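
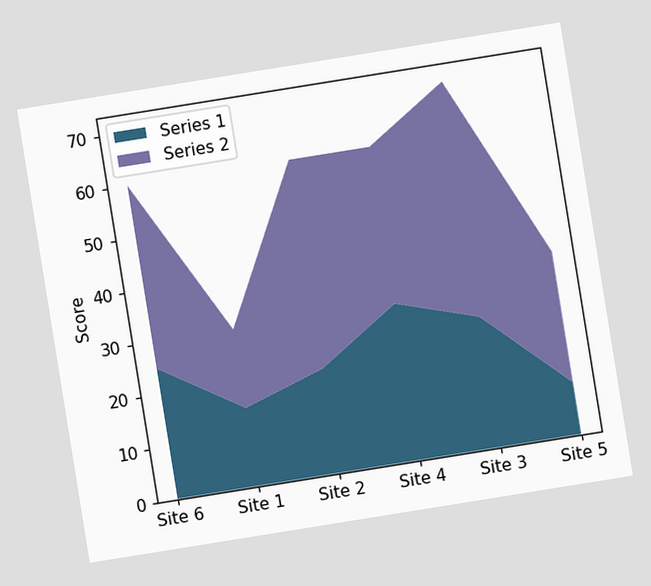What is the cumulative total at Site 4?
60

The chart is tilted about 9° counter-clockwise. The stacked total at Site 4 reaches 60.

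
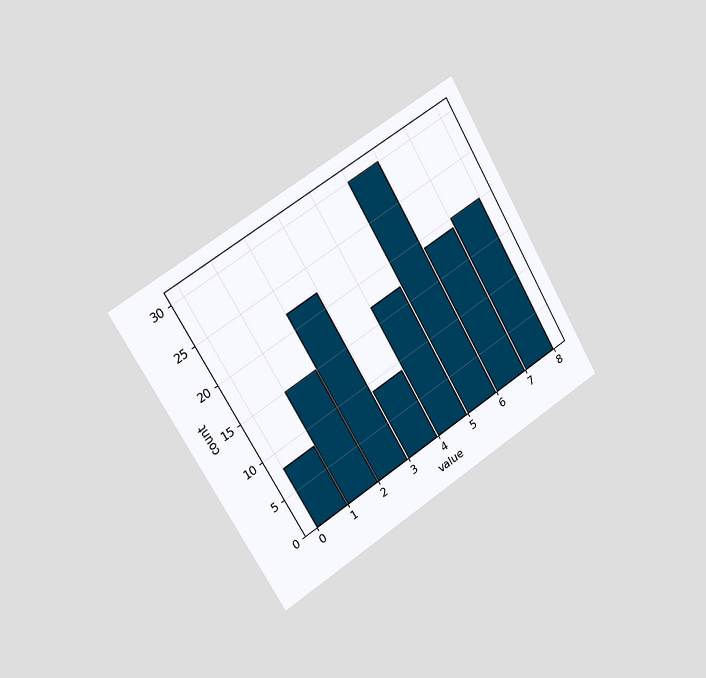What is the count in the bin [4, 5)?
The chart is tilted about 30° counter-clockwise and viewed slightly from the left. The [4, 5) bin has height 17.

17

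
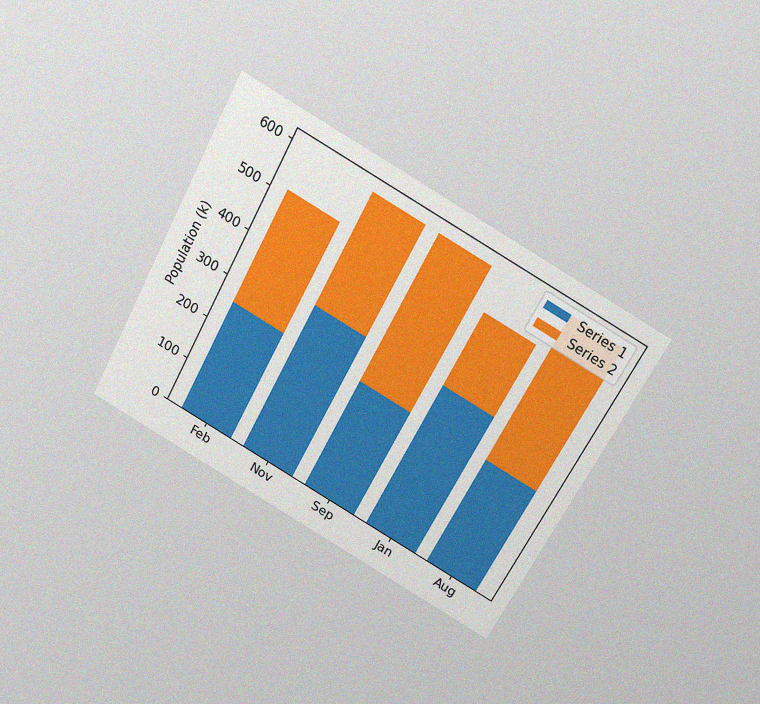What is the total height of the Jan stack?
The chart is tilted about 28° clockwise and viewed slightly from above, with some photo noise. The Jan stack's top reaches 510k on the y-axis.

510k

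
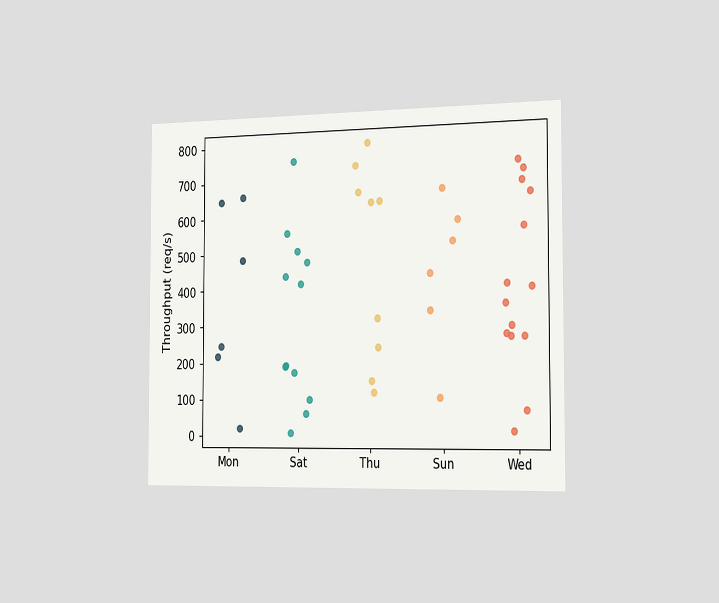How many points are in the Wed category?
14

The chart is viewed slightly from the right. Counting the markers in the Wed column gives 14.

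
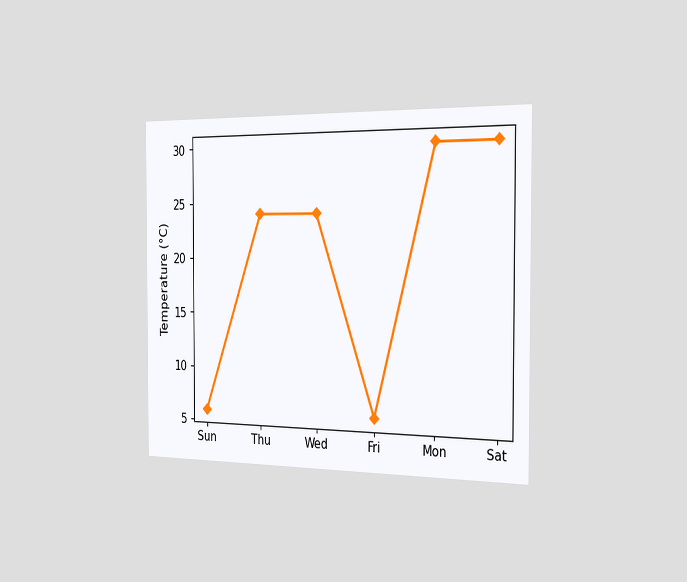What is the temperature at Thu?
24°C

The chart is viewed slightly from the right. At Thu, the line is at 24°C.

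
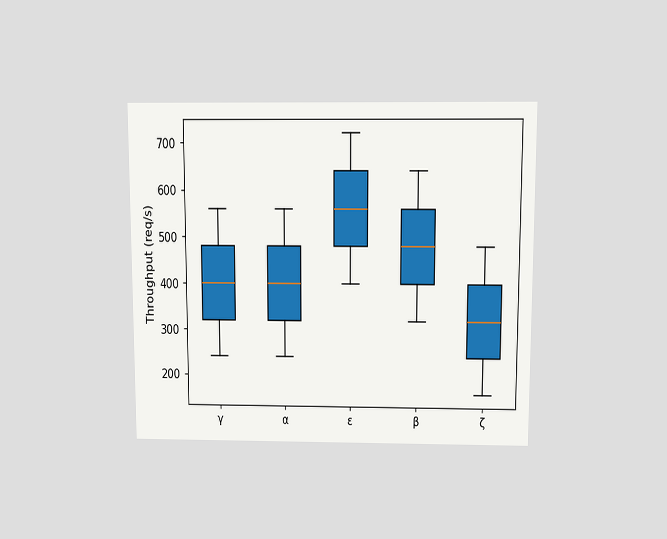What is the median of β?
480req/s

The chart is viewed slightly from above. The median line in the β box sits at 480req/s.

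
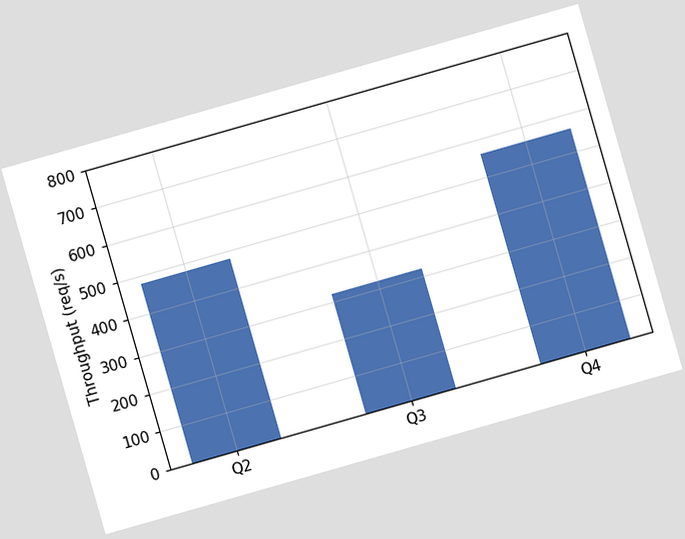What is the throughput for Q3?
320req/s

The chart is tilted about 16° counter-clockwise. Reading along the chart's y-axis, the Q3 bar reaches 320req/s.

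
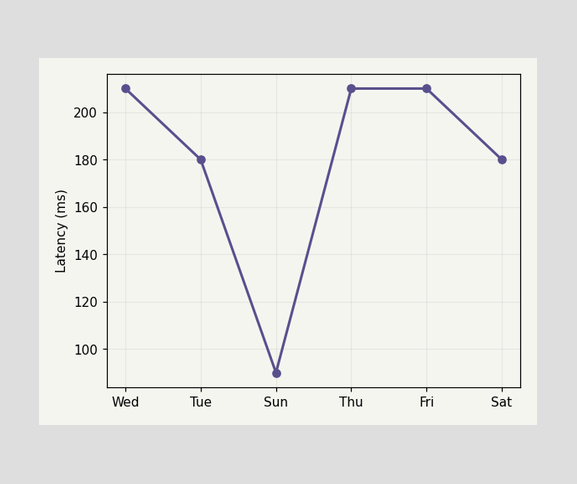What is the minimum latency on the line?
90ms

The lowest point is at Sun, and reading across to the y-axis gives 90ms.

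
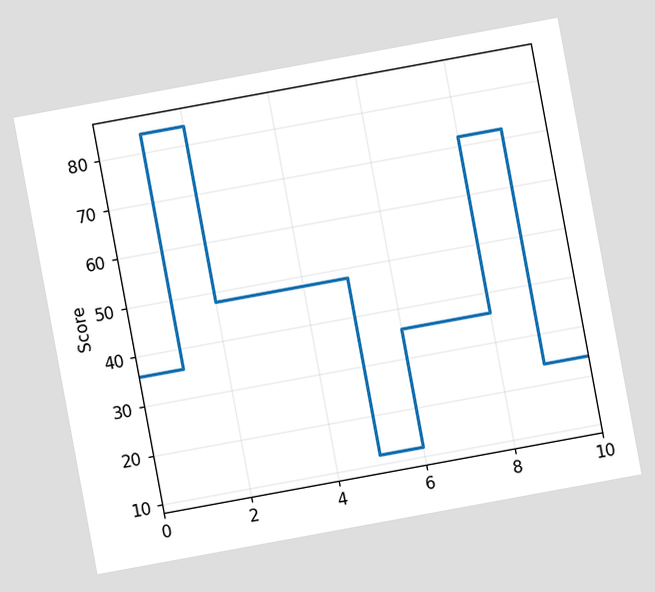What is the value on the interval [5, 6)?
The chart is tilted about 10° counter-clockwise. On [5, 6) the step sits at 12.

12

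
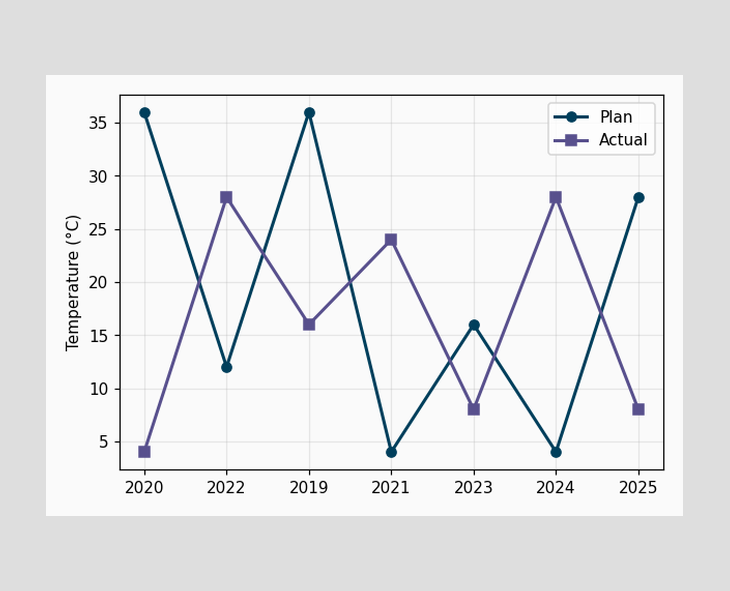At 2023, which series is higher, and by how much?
At 2023, Plan sits above the other line by 8°C.

Plan, by 8°C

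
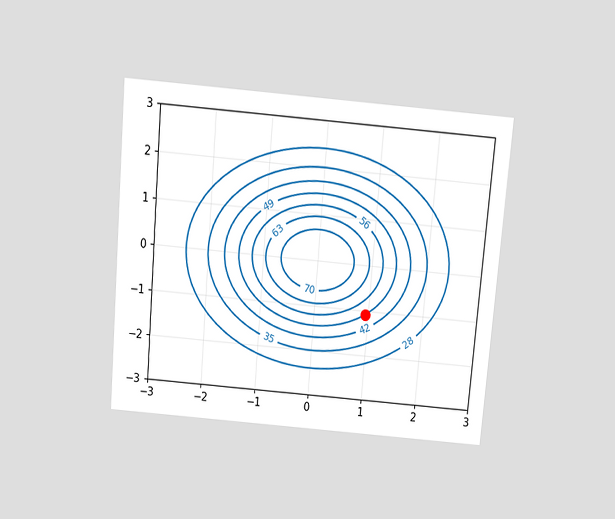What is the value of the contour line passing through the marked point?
49

The chart is tilted about 5° clockwise and viewed slightly from above. The marked point sits on the contour labelled 49.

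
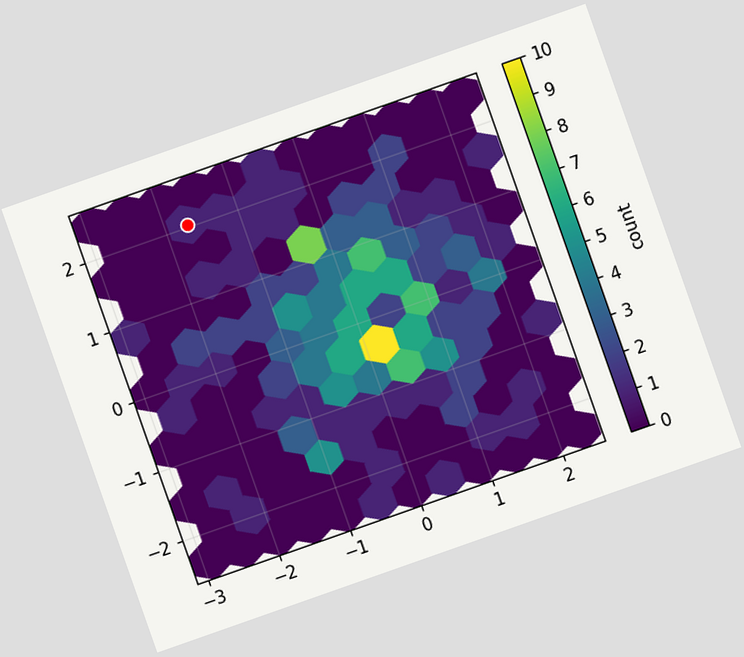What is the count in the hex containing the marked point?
The chart is tilted about 19° counter-clockwise. The marked hex reads 1 on the colorbar.

1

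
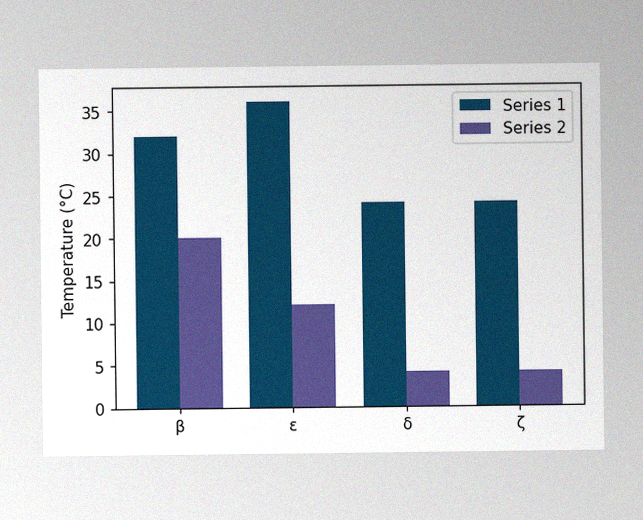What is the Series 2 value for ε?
12°C

The image has some photo noise and uneven lighting. The Series 2 bar at ε reaches 12°C on the y-axis.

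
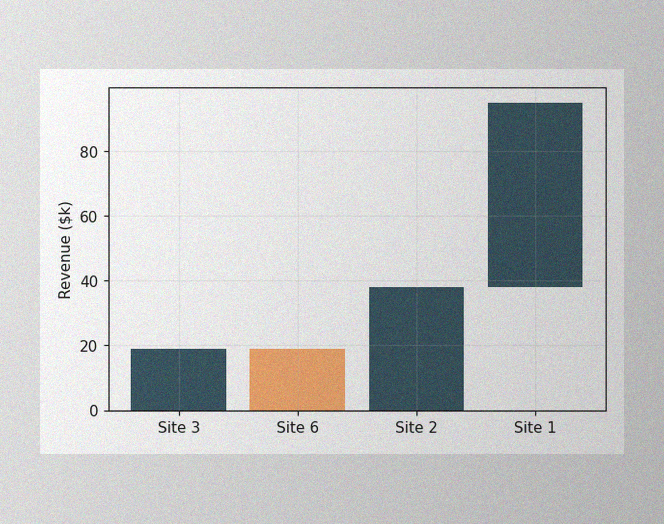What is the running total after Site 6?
$0k

The image has some photo noise and uneven lighting. After Site 6 the running total reaches $0k.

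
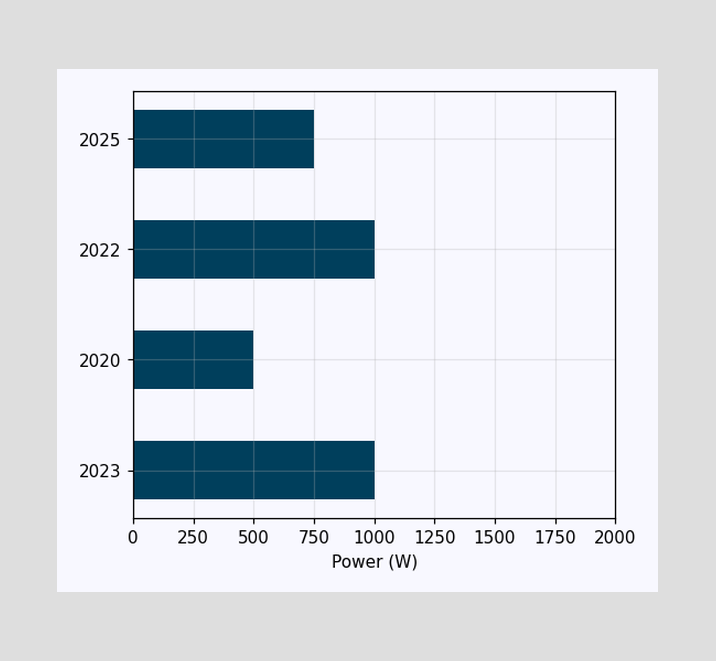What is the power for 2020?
Reading along the chart's x-axis, the 2020 bar reaches 500W.

500W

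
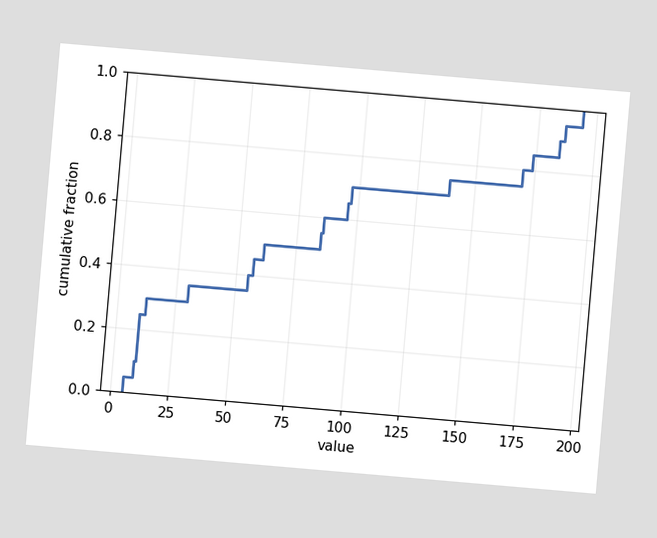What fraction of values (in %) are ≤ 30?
35%

The chart is tilted about 5° clockwise. At x=30 the ECDF step is at 35%.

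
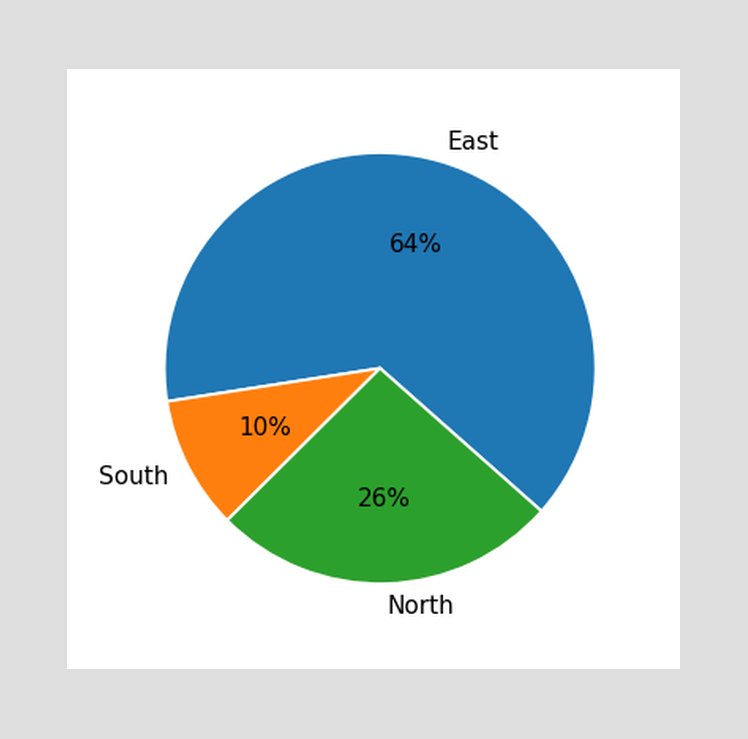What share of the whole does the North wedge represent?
The North slice takes up 26% of the pie.

26%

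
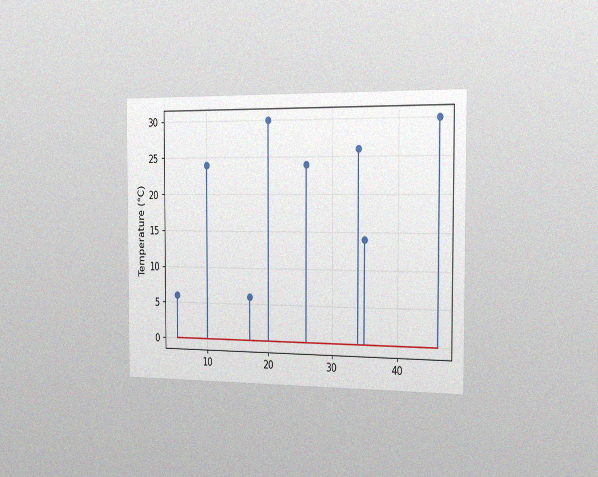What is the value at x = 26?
24°C

The chart is viewed slightly from the right, with some photo noise. The stem at x=26 reaches 24°C.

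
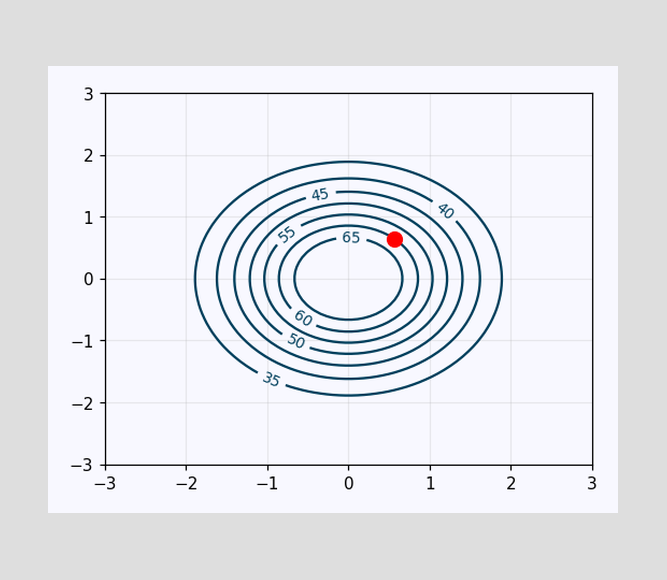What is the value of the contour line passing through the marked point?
The marked point sits on the contour labelled 60.

60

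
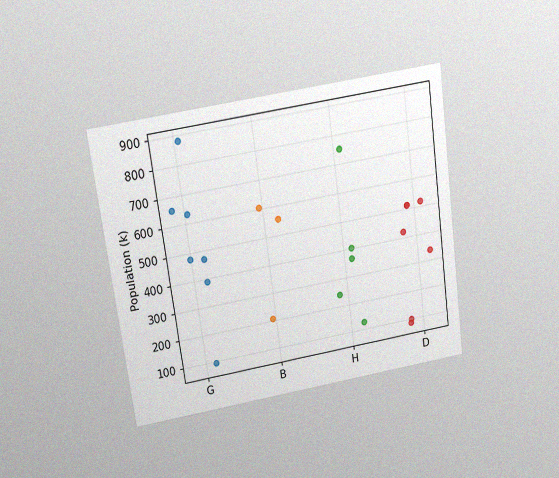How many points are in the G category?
The chart is tilted about 8° counter-clockwise and viewed slightly from above, with some photo noise. Counting the markers in the G column gives 7.

7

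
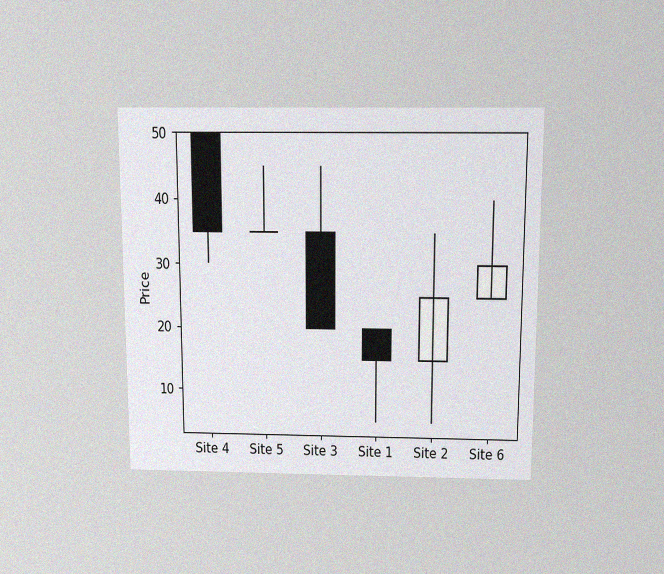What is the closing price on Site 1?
15

The chart is viewed slightly from above, with some photo noise. The Site 1 candle closes at 15.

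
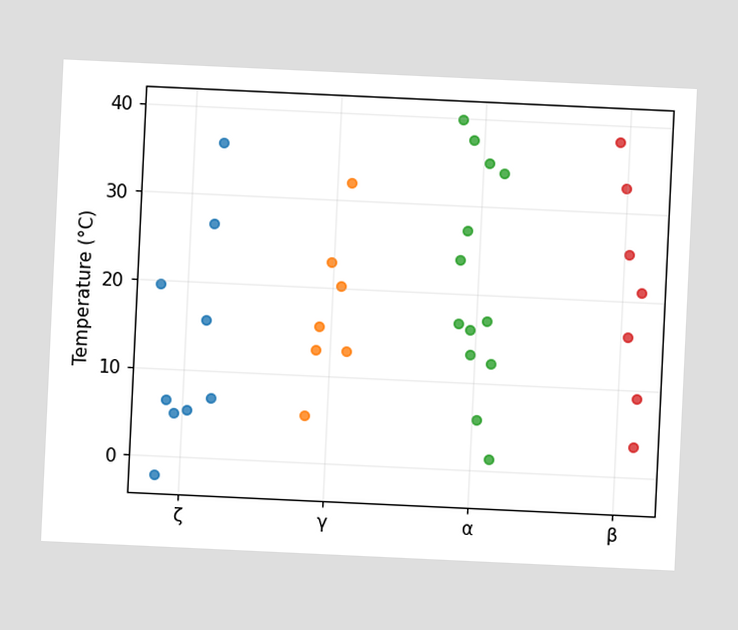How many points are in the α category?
The chart is tilted about 3° clockwise. Counting the markers in the α column gives 13.

13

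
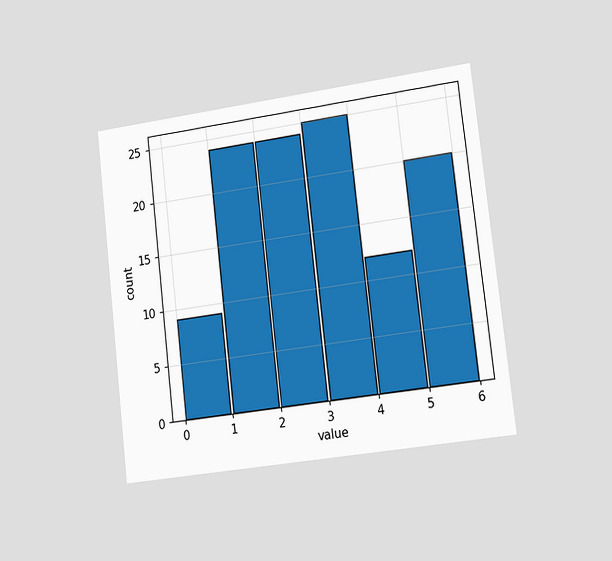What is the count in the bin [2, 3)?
24

The chart is tilted about 7° counter-clockwise and viewed slightly from the right. The [2, 3) bin has height 24.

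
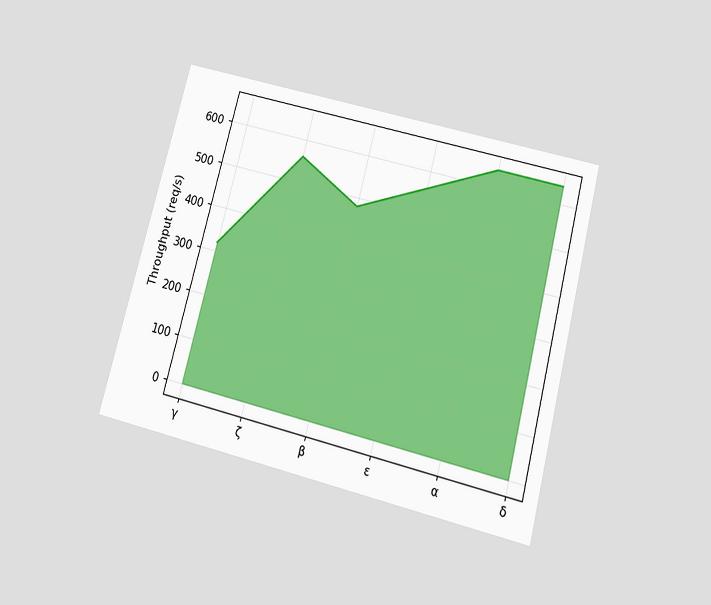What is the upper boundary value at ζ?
The chart is tilted about 15° clockwise and viewed slightly from below. At ζ the upper boundary is at 560req/s.

560req/s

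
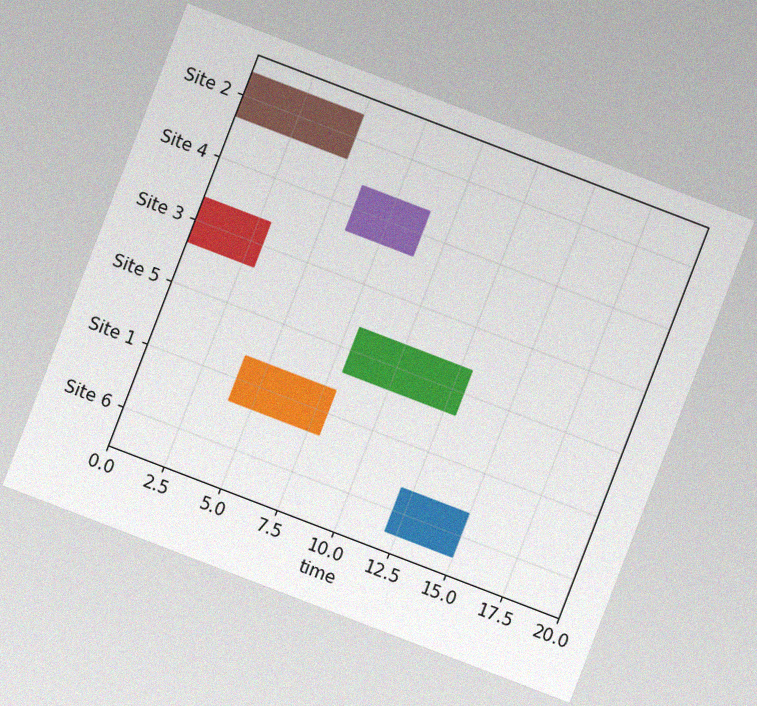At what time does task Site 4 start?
6

The chart is tilted about 21° clockwise, with some photo noise. The Site 4 bar begins at t=6.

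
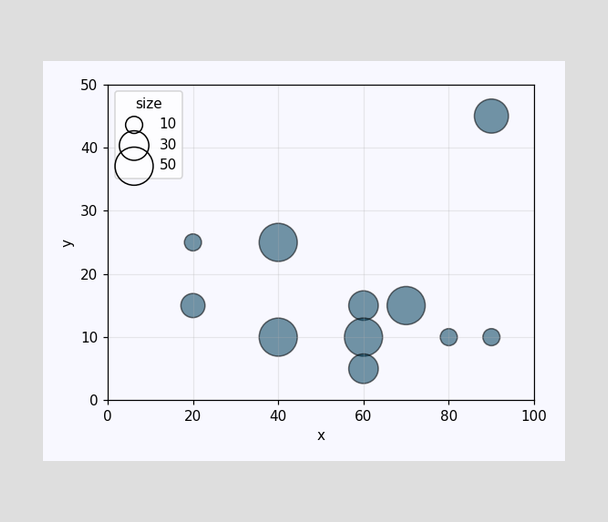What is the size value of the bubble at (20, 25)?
Matching the bubble at (20, 25) against the size legend gives 10.

10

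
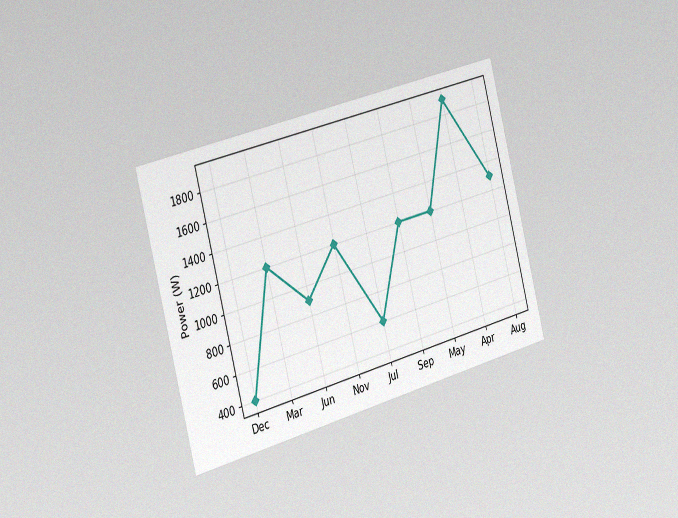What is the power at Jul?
The chart is tilted about 15° counter-clockwise and viewed slightly from the left, with some photo noise. At Jul, the line is at 600W.

600W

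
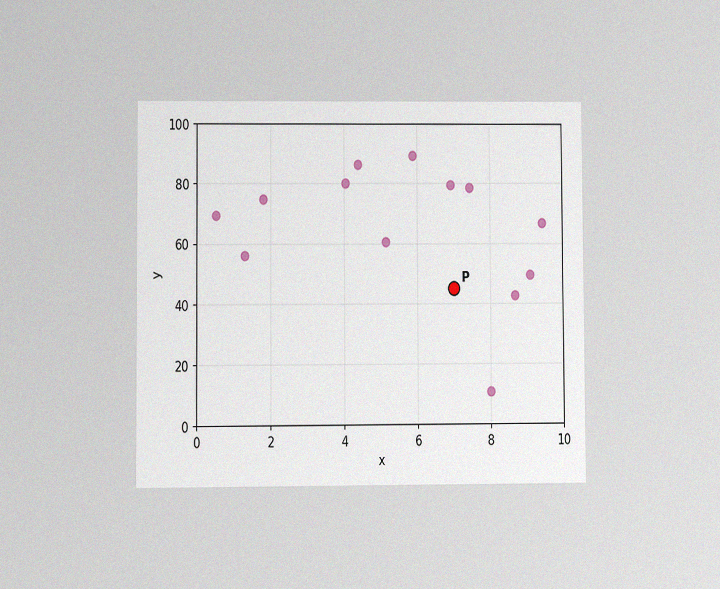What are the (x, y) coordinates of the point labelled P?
The chart is viewed at a slight angle, with some photo noise. Following the gridlines from P to each axis, P sits at (7, 45).

(7, 45)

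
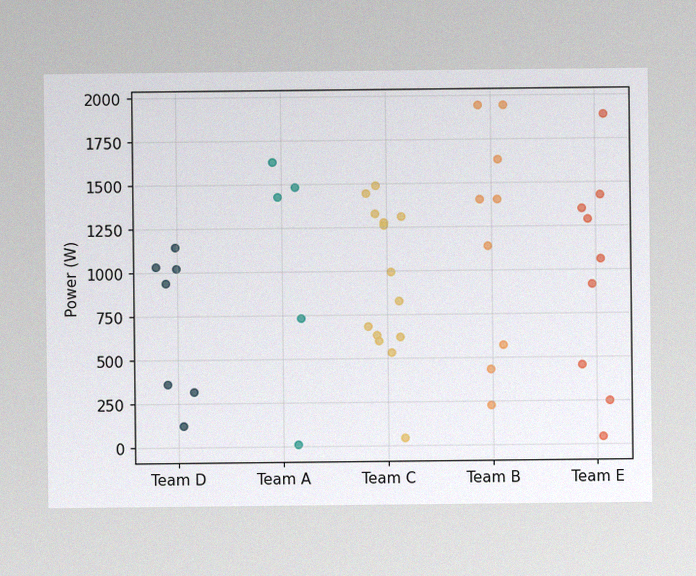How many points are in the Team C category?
The image has some photo noise and uneven lighting. Counting the markers in the Team C column gives 14.

14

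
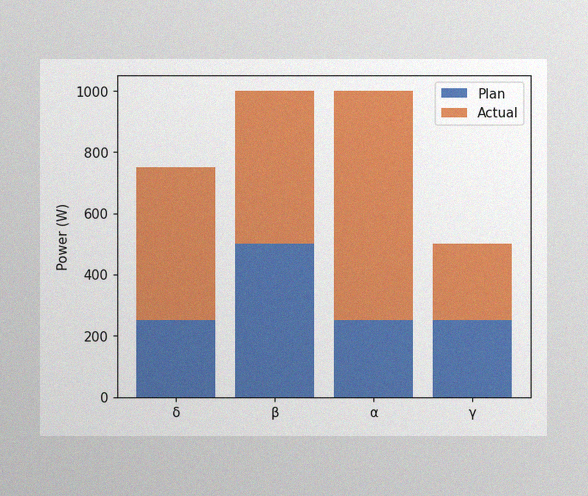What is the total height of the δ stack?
750W

The image has some photo noise and uneven lighting. The δ stack's top reaches 750W on the y-axis.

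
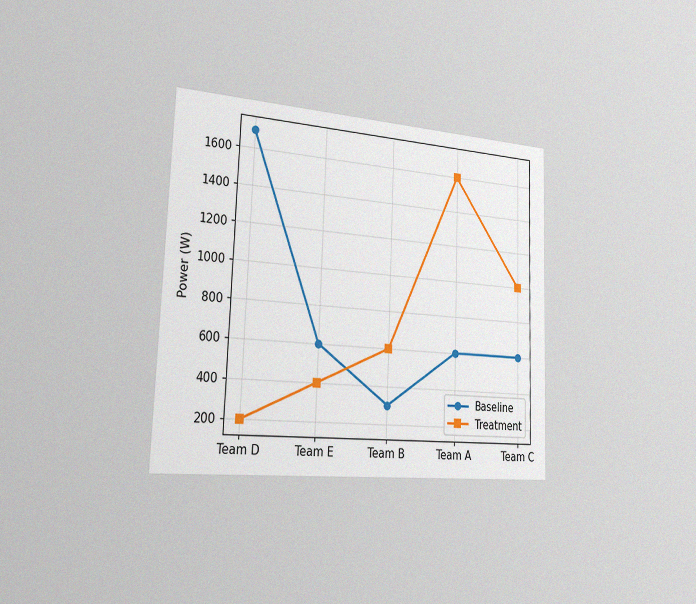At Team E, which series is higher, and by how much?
Baseline, by 200W

The chart is tilted about 2° clockwise and viewed slightly from the left, with some photo noise. At Team E, Baseline sits above the other line by 200W.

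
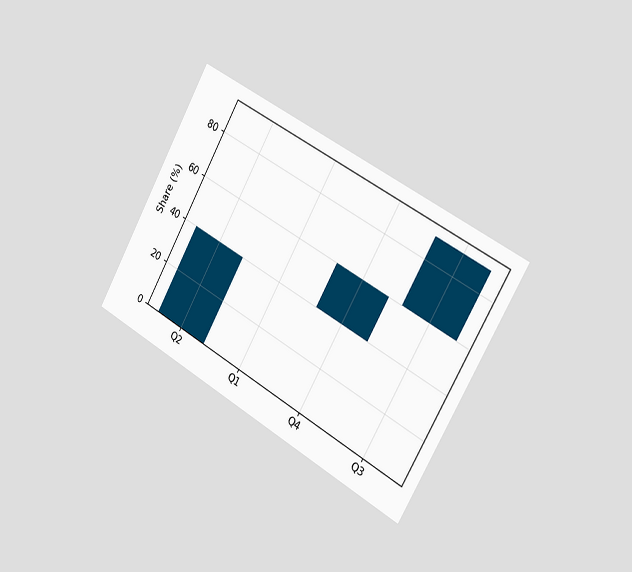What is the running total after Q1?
The chart is tilted about 29° clockwise and viewed slightly from the right. After Q1 the running total reaches 40%.

40%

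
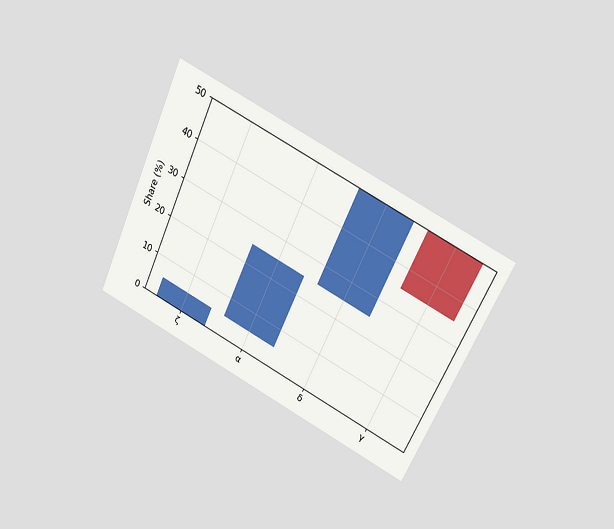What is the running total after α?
The chart is tilted about 25° clockwise and viewed slightly from above. After α the running total reaches 25%.

25%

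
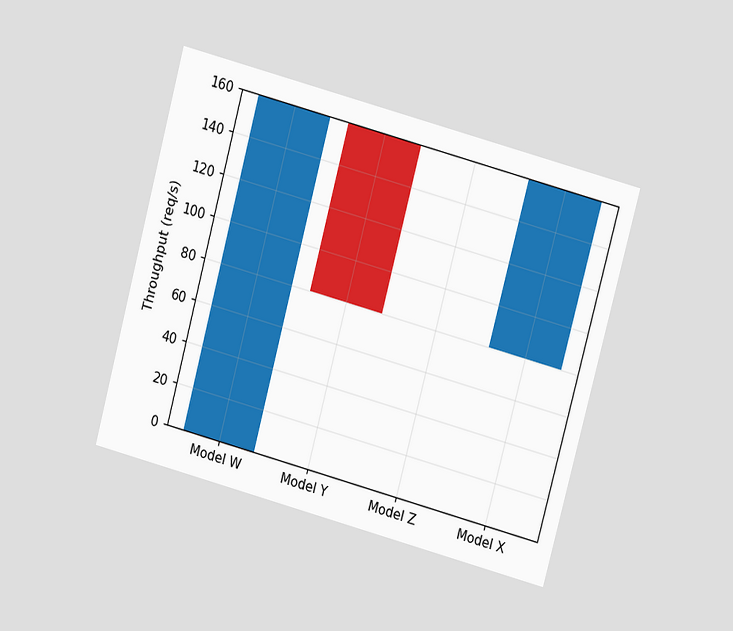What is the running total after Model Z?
The chart is tilted about 15° clockwise and viewed at a slight angle. After Model Z the running total reaches 80req/s.

80req/s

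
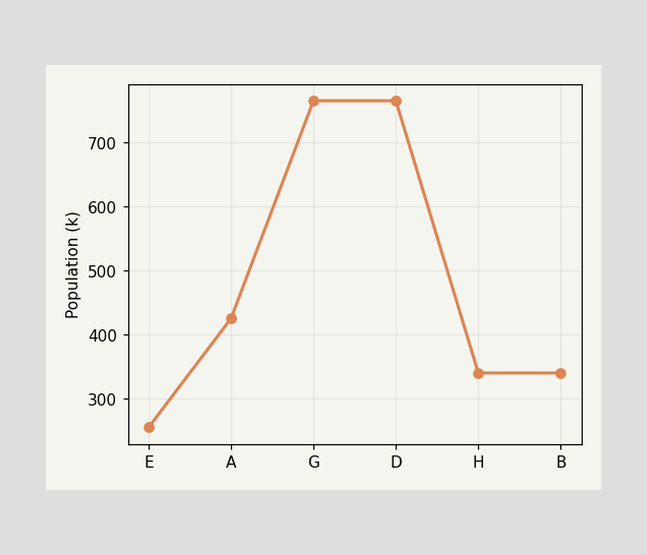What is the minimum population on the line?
255k

The lowest point is at E, and reading across to the y-axis gives 255k.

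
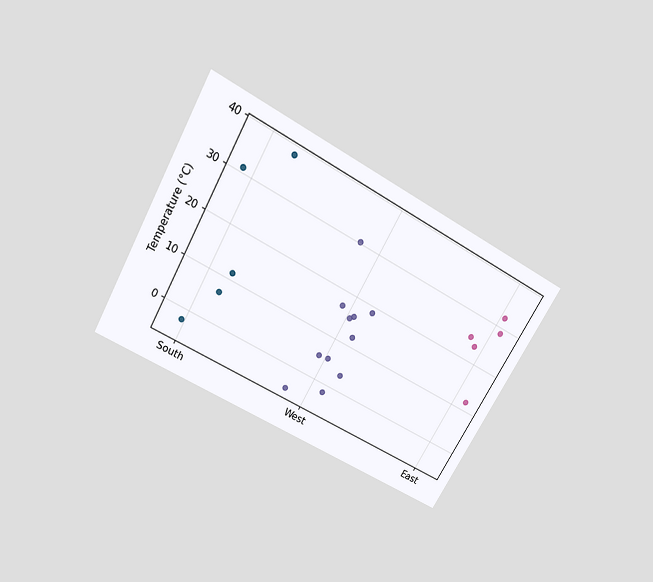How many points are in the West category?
11

The chart is tilted about 29° clockwise and viewed slightly from above. Counting the markers in the West column gives 11.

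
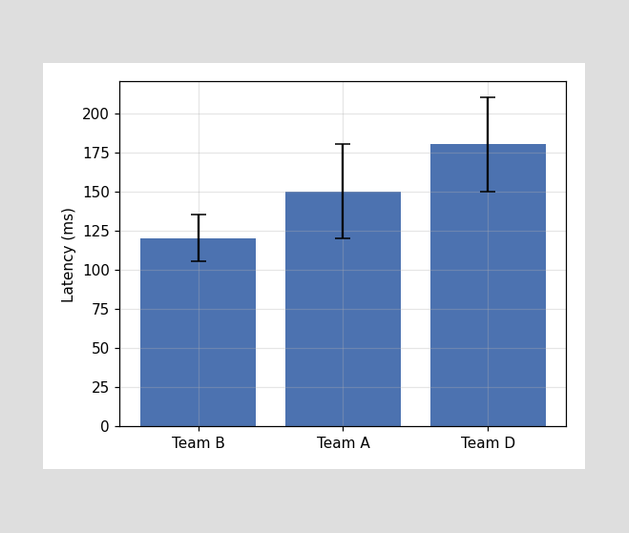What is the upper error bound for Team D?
The Team D bar's upper whisker reaches 210ms.

210ms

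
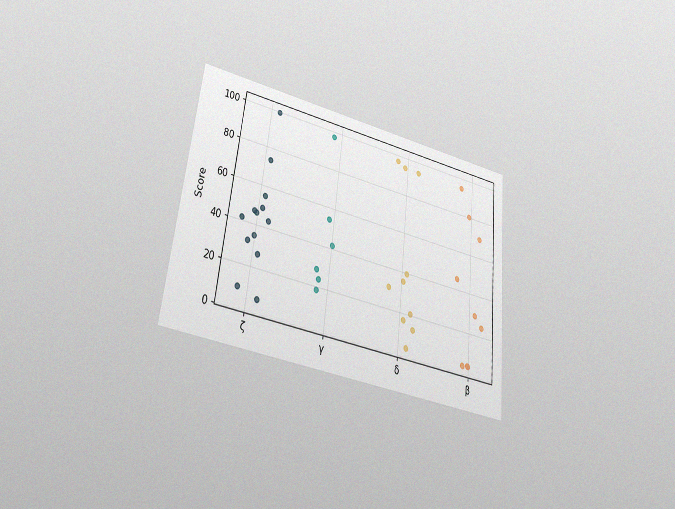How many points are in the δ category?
10

The chart is tilted about 6° clockwise and viewed at a slight angle, with some photo noise. Counting the markers in the δ column gives 10.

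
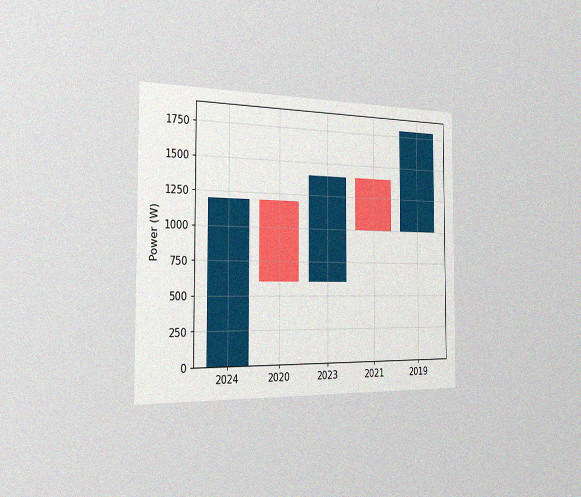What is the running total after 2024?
The chart is viewed slightly from the left, with some photo noise. After 2024 the running total reaches 1200W.

1200W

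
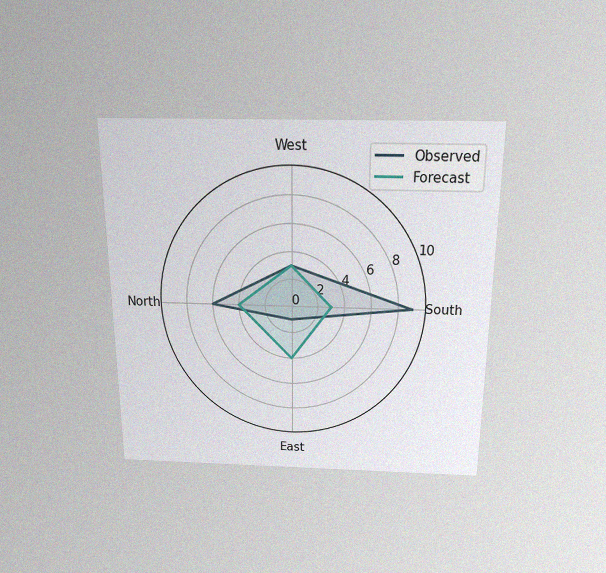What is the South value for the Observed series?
The chart is viewed slightly from above, with some photo noise. On the South axis, Observed reaches 9.

9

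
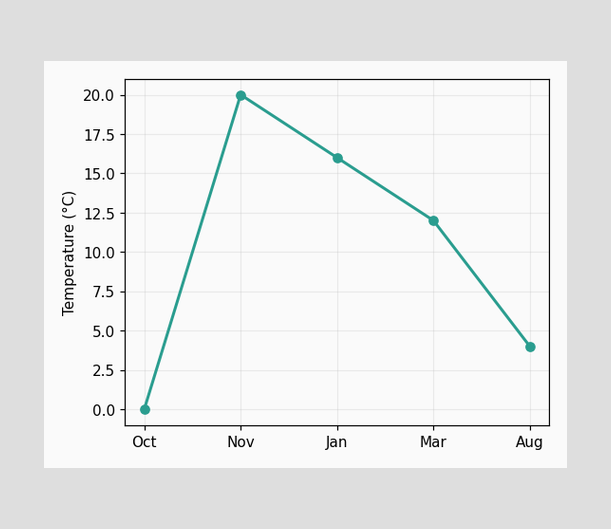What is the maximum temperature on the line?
20°C

The highest point is at Nov, and reading across to the y-axis gives 20°C.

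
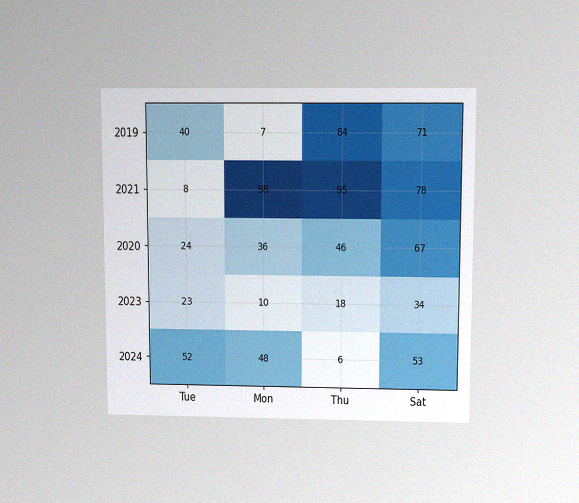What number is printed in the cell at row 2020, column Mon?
36

The chart is viewed slightly from above, with some photo noise. The (2020, Mon) cell reads 36.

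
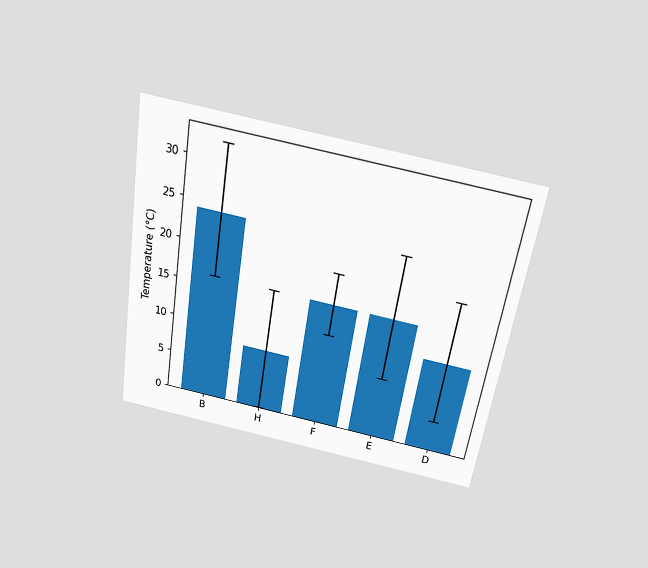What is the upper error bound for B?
32°C

The chart is tilted about 9° clockwise and viewed slightly from above. The B bar's upper whisker reaches 32°C.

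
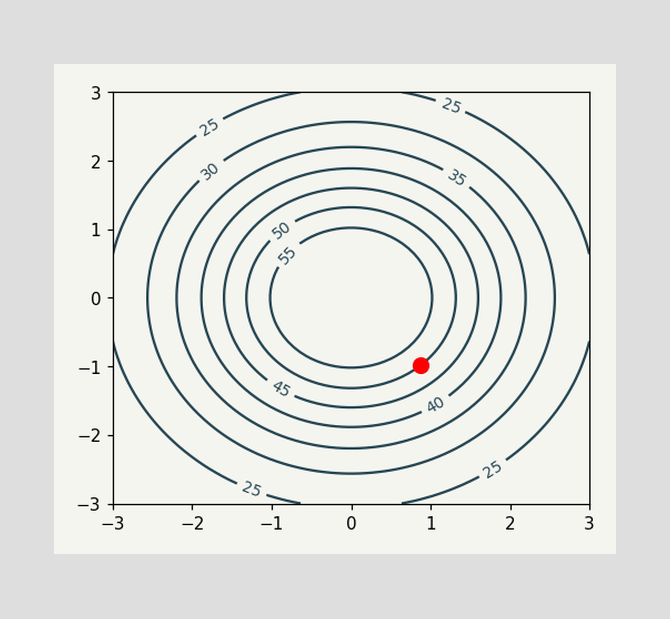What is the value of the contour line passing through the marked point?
The marked point sits on the contour labelled 50.

50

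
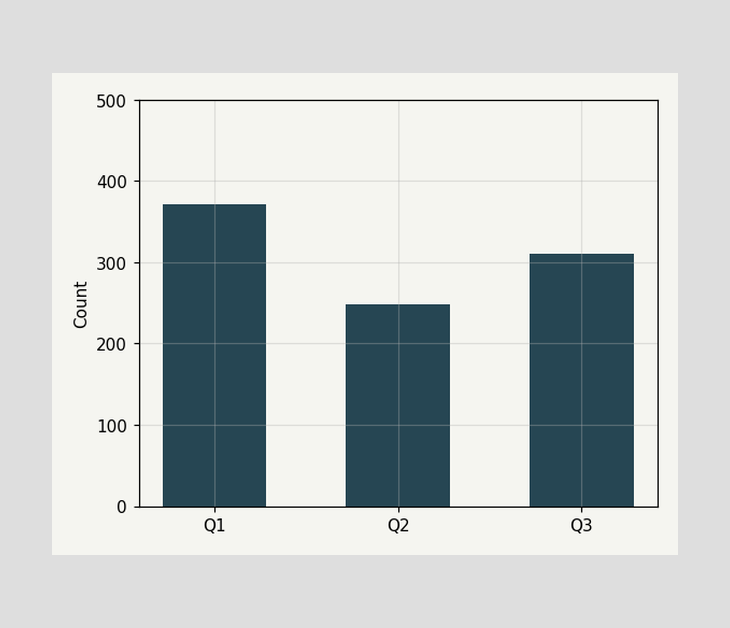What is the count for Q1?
372

Reading along the chart's y-axis, the Q1 bar reaches 372.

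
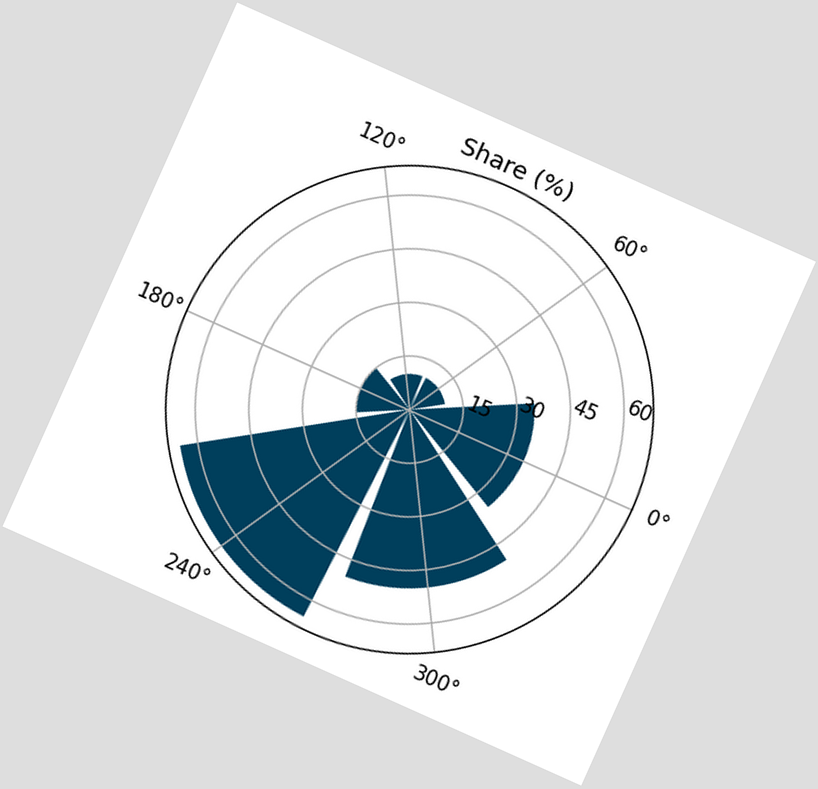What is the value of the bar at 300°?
50%

The chart is tilted about 24° clockwise. The bar at 300° reaches 50% on the radial axis.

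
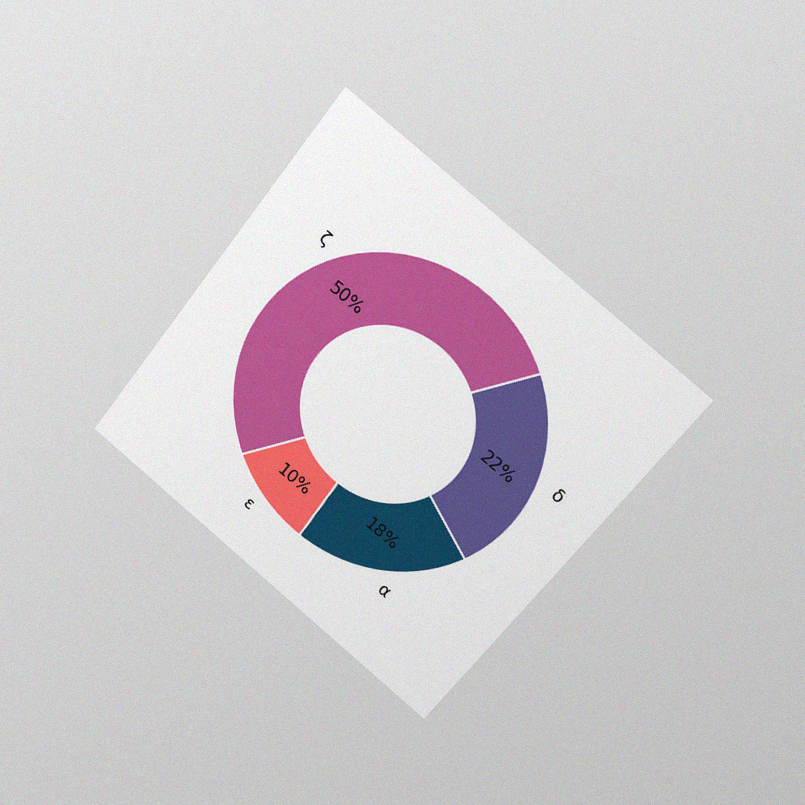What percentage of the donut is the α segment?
The chart is tilted about 38° clockwise and viewed at a slight angle, with some photo noise. The α segment takes up 18% of the ring.

18%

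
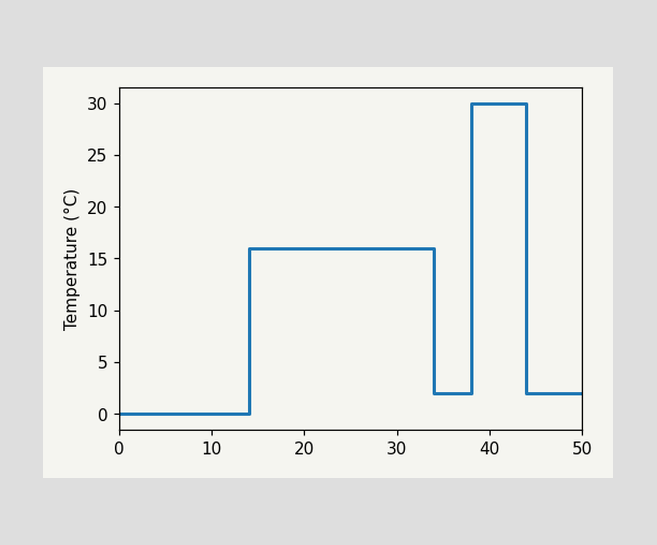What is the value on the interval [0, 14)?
On [0, 14) the step sits at 0°C.

0°C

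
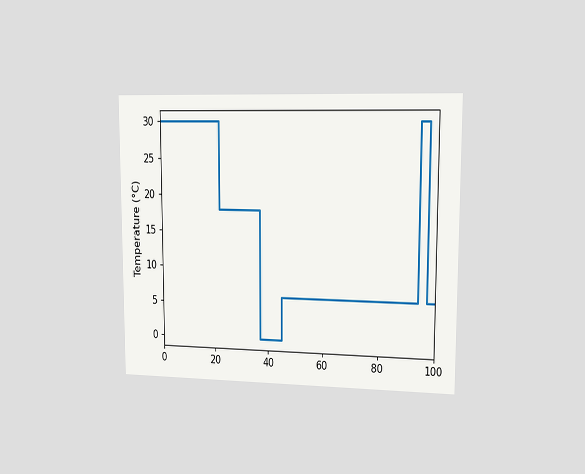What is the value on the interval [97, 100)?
The chart is viewed slightly from the right. On [97, 100) the step sits at 6°C.

6°C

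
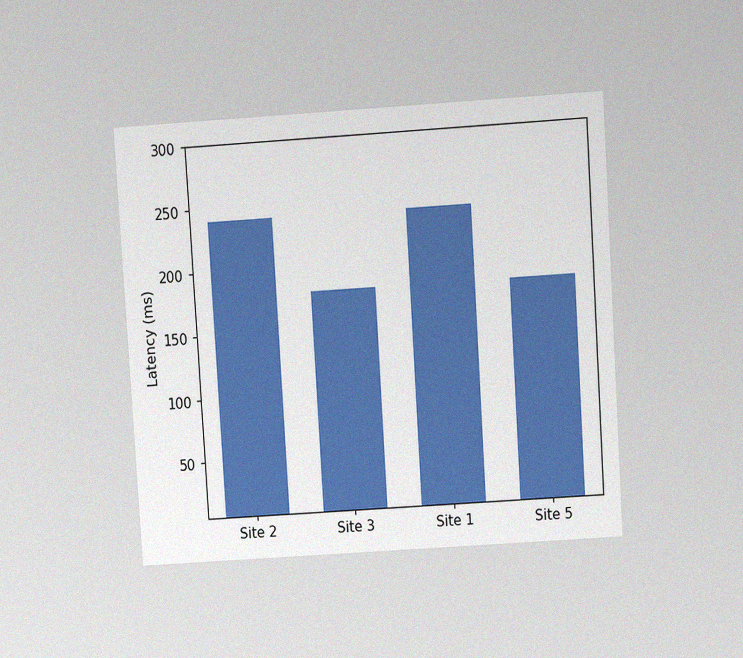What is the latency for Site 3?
The chart is tilted about 4° counter-clockwise and viewed at a slight angle, with some photo noise. Reading along the chart's y-axis, the Site 3 bar reaches 180ms.

180ms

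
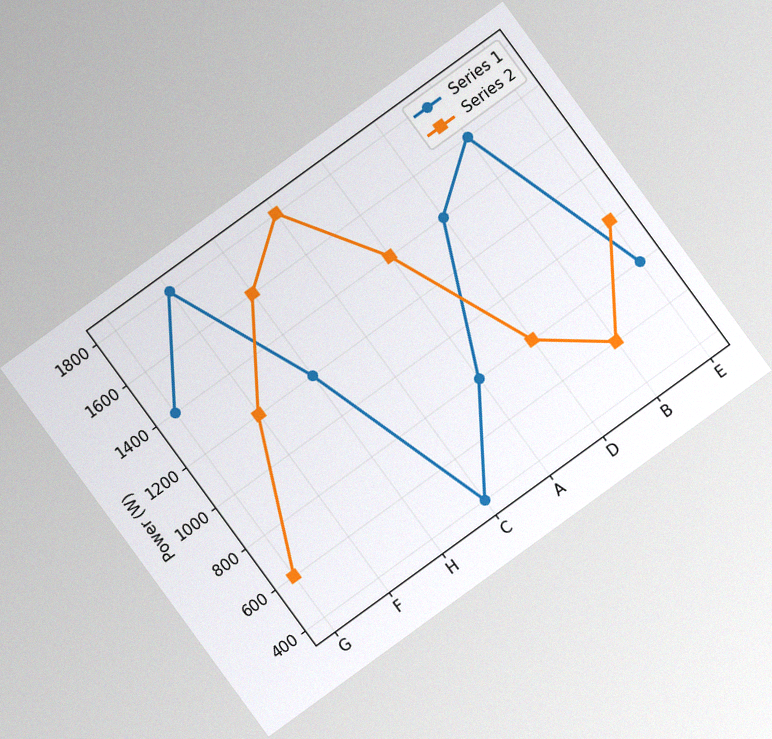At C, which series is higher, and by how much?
The chart is tilted about 36° counter-clockwise, with some photo noise. At C, Series 2 sits above the other line by 1400W.

Series 2, by 1400W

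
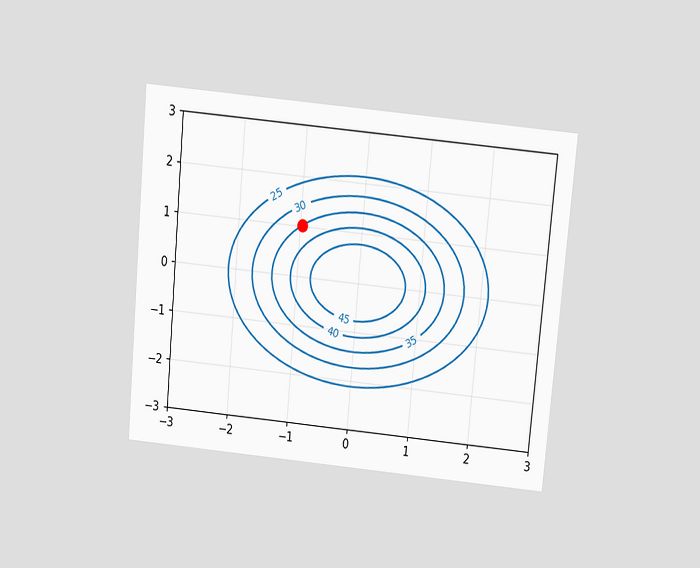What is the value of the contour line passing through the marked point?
The chart is tilted about 5° clockwise and viewed slightly from above. The marked point sits on the contour labelled 35.

35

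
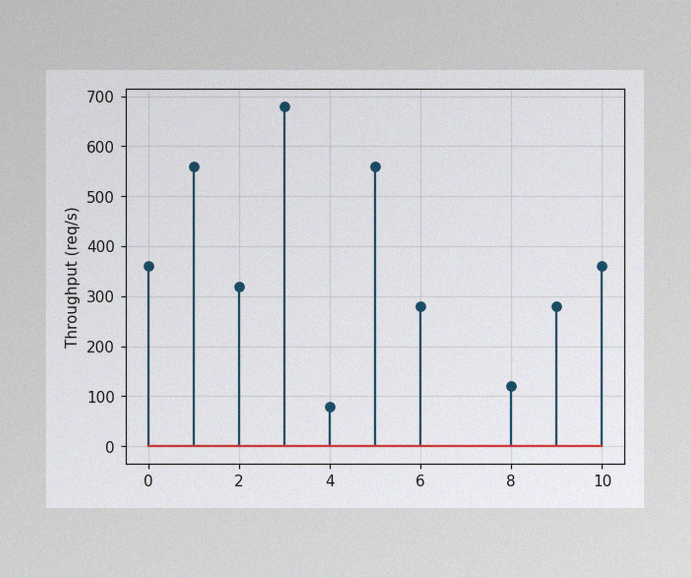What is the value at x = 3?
The image has some photo noise and uneven lighting. The stem at x=3 reaches 680req/s.

680req/s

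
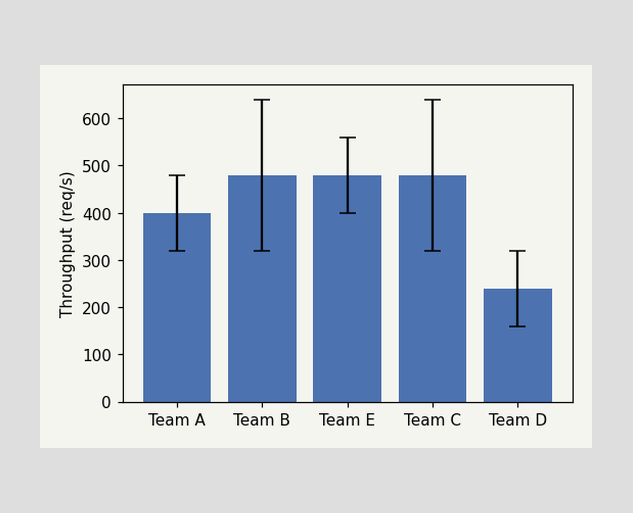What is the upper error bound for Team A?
The Team A bar's upper whisker reaches 480req/s.

480req/s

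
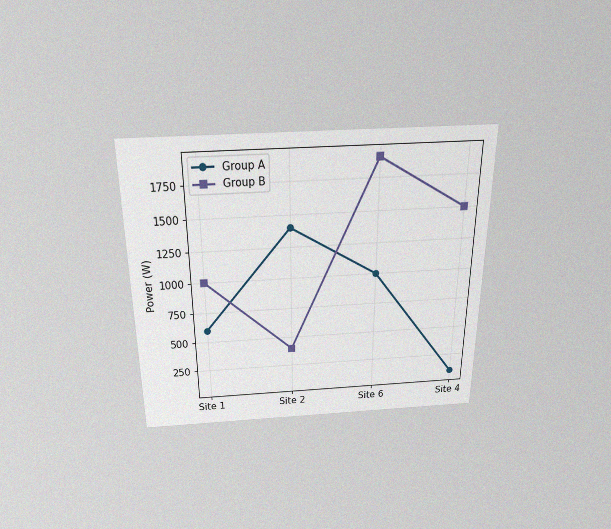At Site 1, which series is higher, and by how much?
The chart is viewed slightly from above, with some photo noise. At Site 1, Group B sits above the other line by 400W.

Group B, by 400W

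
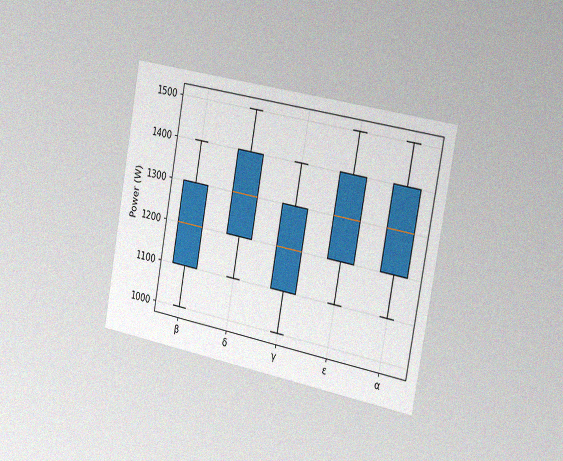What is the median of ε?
1300W

The chart is tilted about 10° clockwise and viewed slightly from the right, with some photo noise. The median line in the ε box sits at 1300W.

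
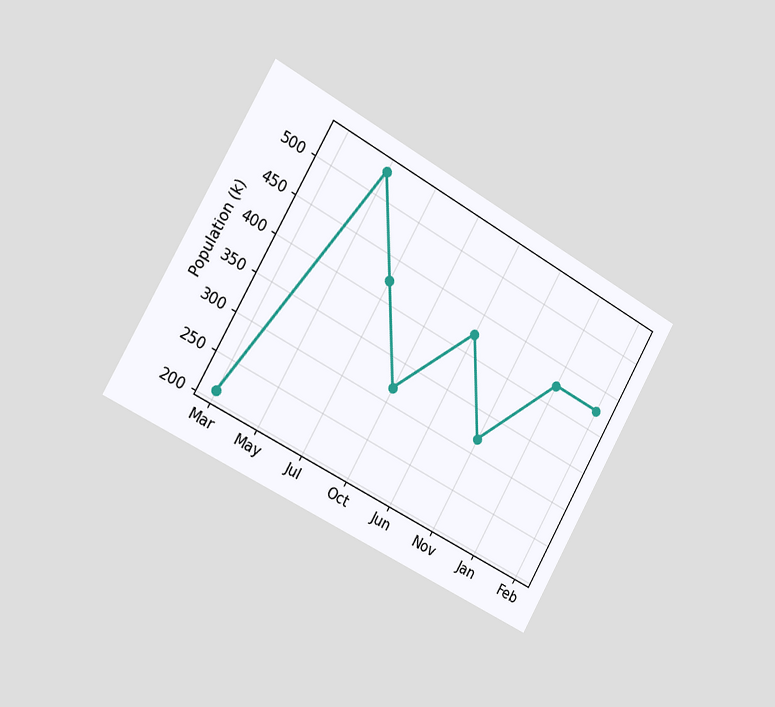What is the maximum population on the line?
The chart is tilted about 29° clockwise and viewed slightly from the left. The highest point is at May, and reading across to the y-axis gives 530k.

530k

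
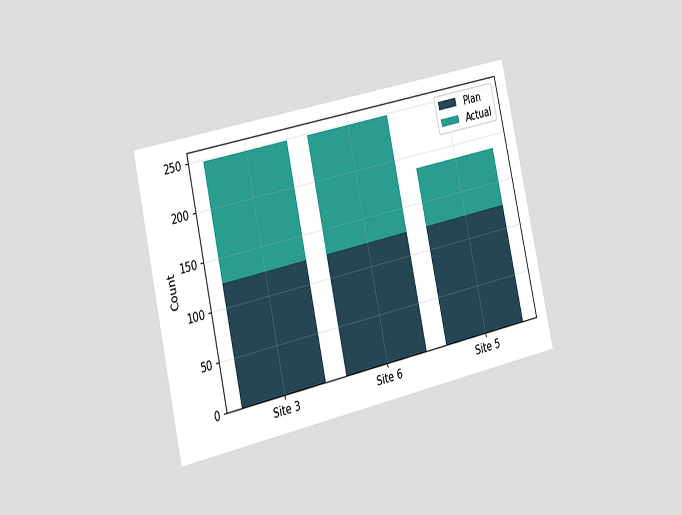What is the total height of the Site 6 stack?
248

The chart is tilted about 12° counter-clockwise and viewed slightly from the left. The Site 6 stack's top reaches 248 on the y-axis.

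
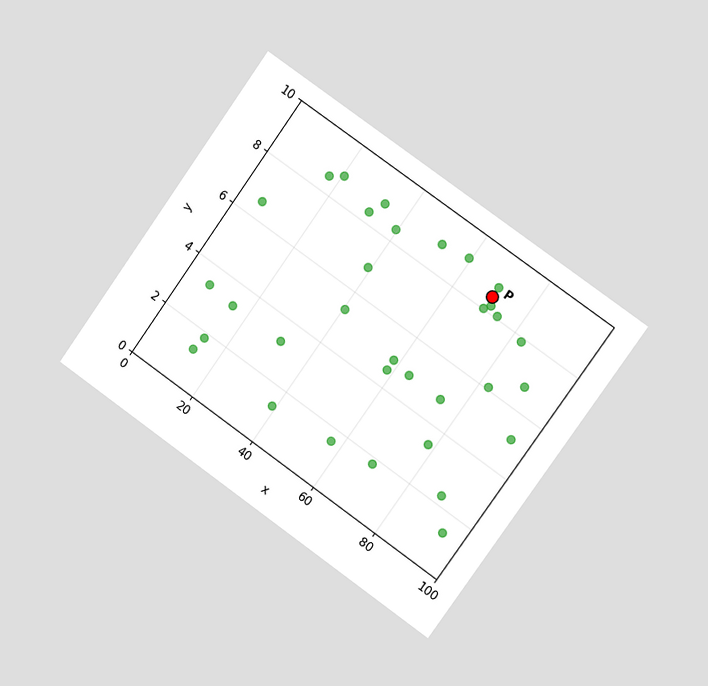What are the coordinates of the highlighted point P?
(70, 8.5)

The chart is tilted about 35° clockwise and viewed slightly from the right. Following the gridlines from P to each axis, P sits at (70, 8.5).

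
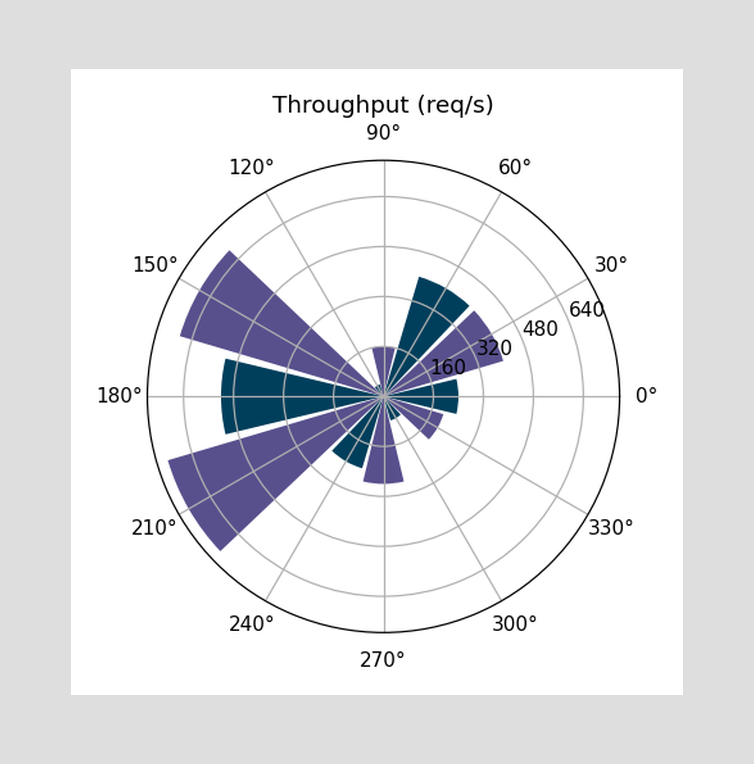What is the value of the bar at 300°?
80req/s

The bar at 300° reaches 80req/s on the radial axis.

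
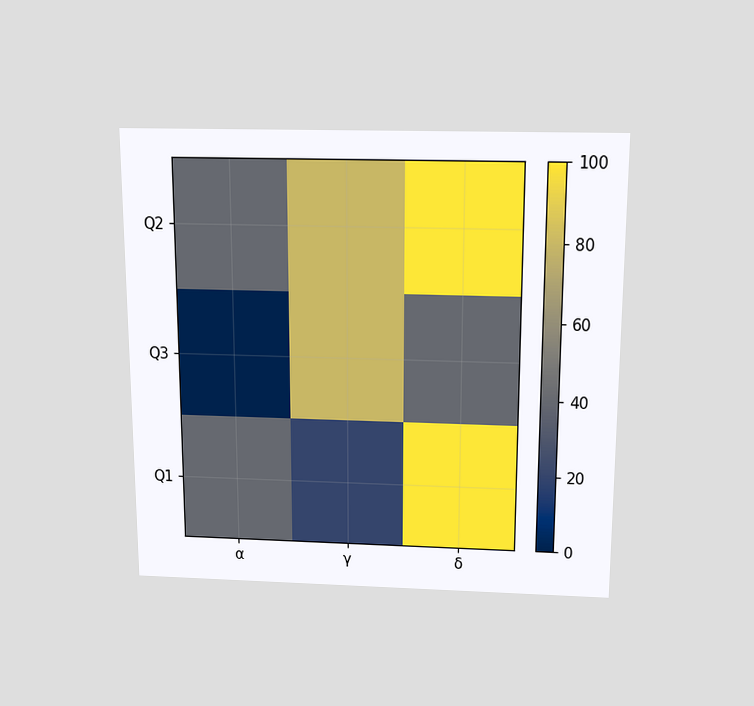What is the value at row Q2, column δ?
The chart is viewed slightly from above. Matching cell (Q2, δ) against the colorbar gives 100.

100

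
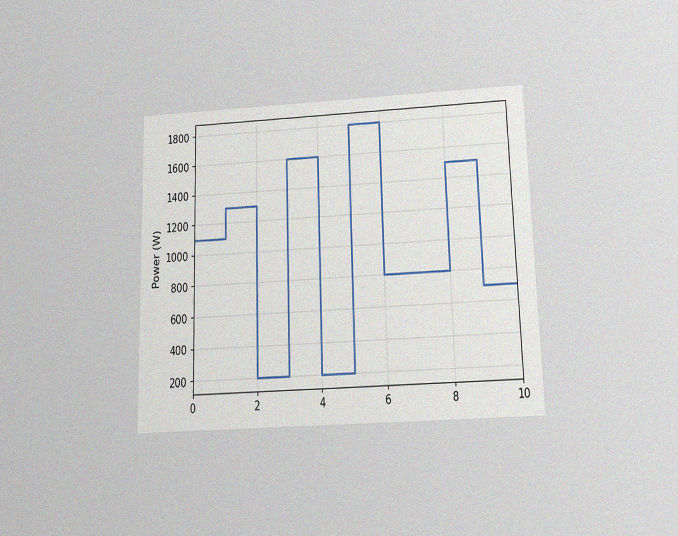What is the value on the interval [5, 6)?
1800W

The chart is viewed slightly from below, with some photo noise. On [5, 6) the step sits at 1800W.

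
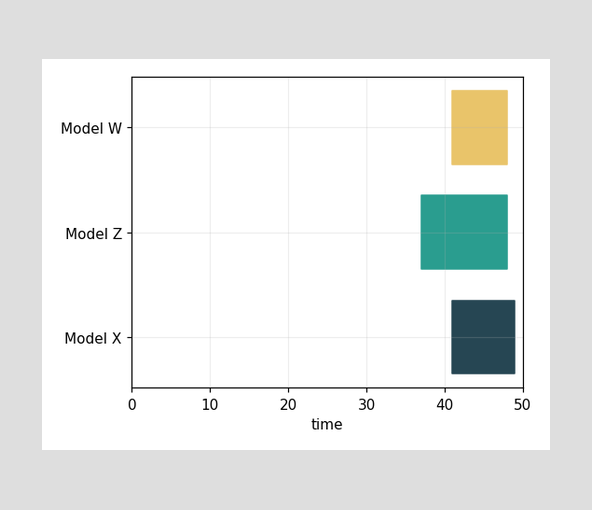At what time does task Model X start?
The Model X bar begins at t=41.

41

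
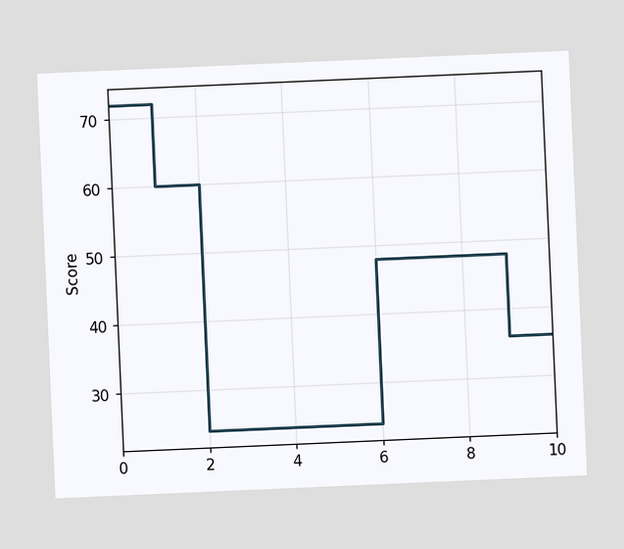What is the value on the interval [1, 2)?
60

The chart is tilted about 2° counter-clockwise. On [1, 2) the step sits at 60.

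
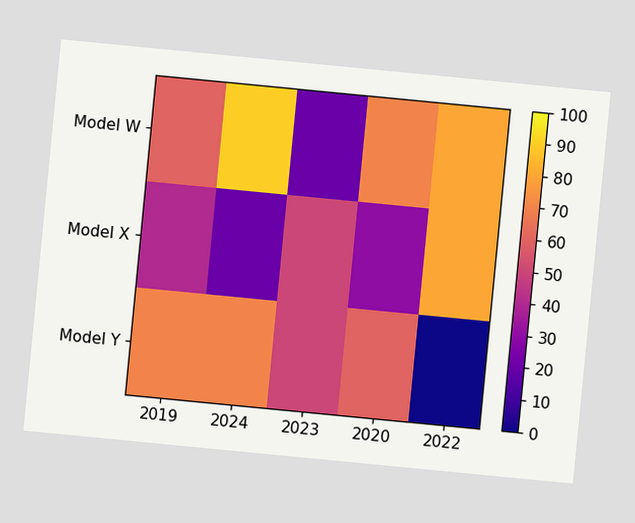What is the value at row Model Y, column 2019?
The chart is tilted about 6° clockwise. Matching cell (Model Y, 2019) against the colorbar gives 70.

70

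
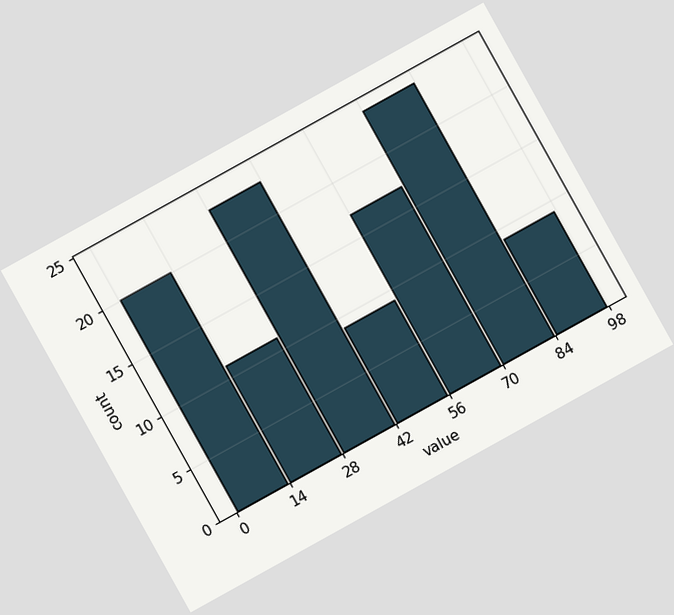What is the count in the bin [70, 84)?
The chart is tilted about 29° counter-clockwise. The [70, 84) bin has height 24.

24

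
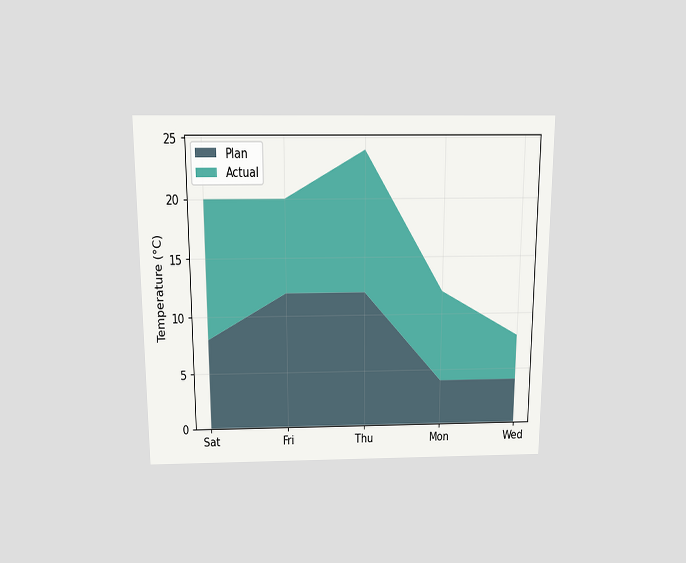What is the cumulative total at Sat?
20°C

The chart is viewed slightly from above. The stacked total at Sat reaches 20°C.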